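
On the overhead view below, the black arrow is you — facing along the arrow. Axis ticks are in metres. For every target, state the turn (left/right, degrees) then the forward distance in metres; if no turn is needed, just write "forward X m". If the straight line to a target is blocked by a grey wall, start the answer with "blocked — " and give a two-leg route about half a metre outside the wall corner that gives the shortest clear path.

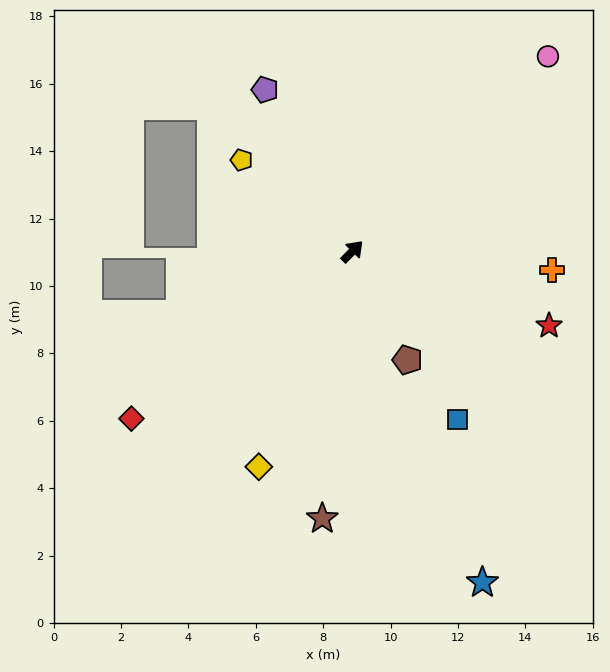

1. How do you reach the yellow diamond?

turn right 159°, forward 7.0 m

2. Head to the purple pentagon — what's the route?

turn left 73°, forward 5.5 m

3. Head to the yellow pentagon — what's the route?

turn left 95°, forward 4.3 m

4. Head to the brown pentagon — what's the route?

turn right 109°, forward 3.6 m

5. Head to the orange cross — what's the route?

turn right 51°, forward 5.9 m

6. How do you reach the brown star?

turn right 142°, forward 8.0 m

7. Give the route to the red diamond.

turn left 172°, forward 8.2 m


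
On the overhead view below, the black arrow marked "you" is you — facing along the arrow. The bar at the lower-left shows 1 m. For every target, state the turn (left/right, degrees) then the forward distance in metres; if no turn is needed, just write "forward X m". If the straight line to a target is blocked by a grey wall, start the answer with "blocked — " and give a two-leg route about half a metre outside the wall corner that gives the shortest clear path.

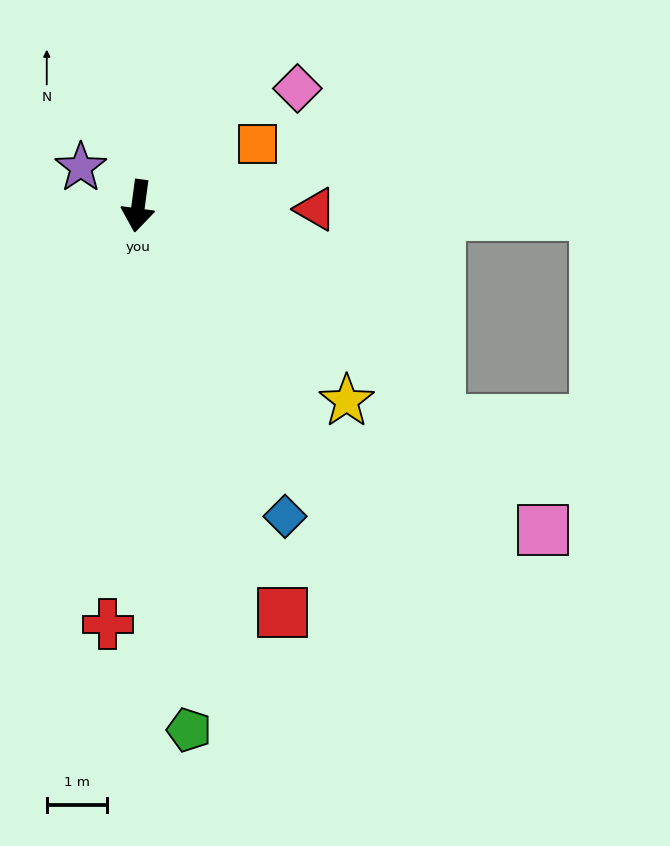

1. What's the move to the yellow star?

turn left 55°, forward 4.8 m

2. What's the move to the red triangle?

turn left 97°, forward 3.0 m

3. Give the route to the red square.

turn left 27°, forward 7.2 m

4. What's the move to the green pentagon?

turn left 13°, forward 8.8 m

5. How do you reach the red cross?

turn left 3°, forward 7.0 m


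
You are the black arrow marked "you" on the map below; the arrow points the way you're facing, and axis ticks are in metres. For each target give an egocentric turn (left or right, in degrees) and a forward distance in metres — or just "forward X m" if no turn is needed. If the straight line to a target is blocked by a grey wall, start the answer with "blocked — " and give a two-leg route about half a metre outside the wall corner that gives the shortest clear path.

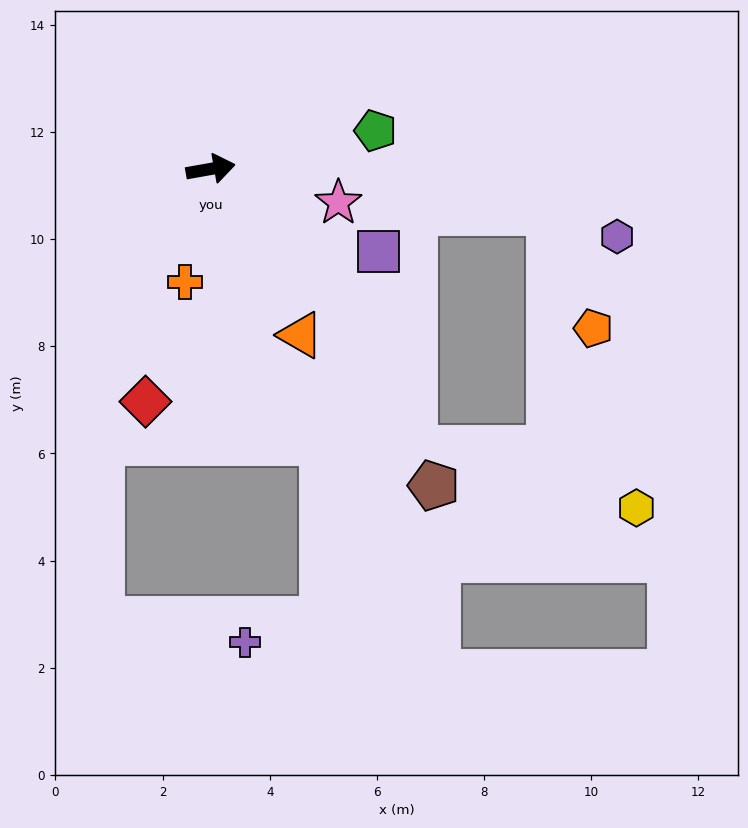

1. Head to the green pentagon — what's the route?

turn left 3°, forward 3.2 m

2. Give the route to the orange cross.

turn right 113°, forward 2.2 m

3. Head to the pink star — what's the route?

turn right 25°, forward 2.5 m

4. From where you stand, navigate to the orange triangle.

turn right 72°, forward 3.5 m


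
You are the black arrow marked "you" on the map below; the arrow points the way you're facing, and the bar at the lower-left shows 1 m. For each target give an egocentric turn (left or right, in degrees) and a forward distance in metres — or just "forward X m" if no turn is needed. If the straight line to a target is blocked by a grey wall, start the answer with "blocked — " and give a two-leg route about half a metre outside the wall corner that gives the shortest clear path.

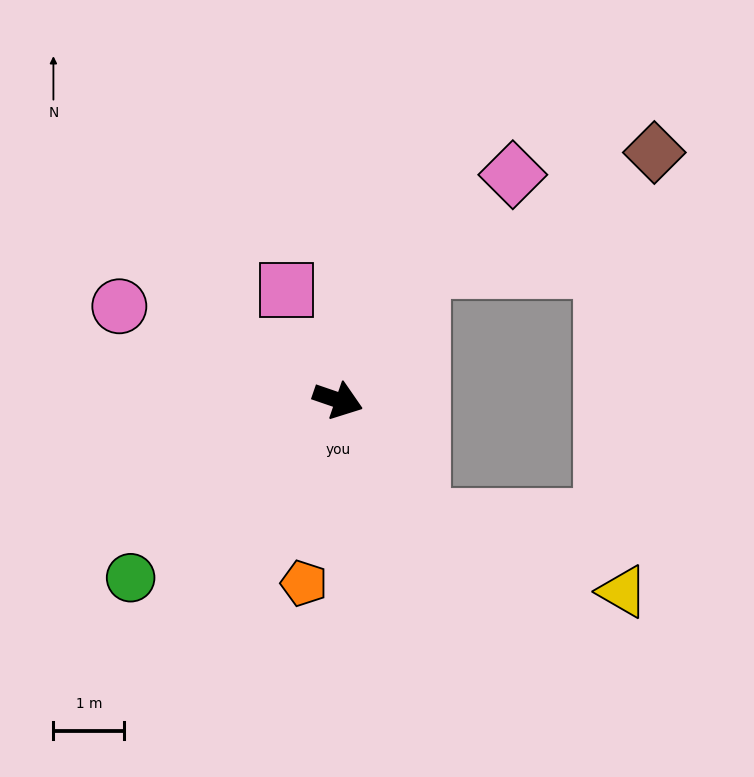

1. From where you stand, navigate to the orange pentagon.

turn right 82°, forward 2.6 m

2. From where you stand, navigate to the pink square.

turn left 134°, forward 1.7 m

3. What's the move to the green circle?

turn right 120°, forward 3.9 m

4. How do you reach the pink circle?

turn left 176°, forward 3.4 m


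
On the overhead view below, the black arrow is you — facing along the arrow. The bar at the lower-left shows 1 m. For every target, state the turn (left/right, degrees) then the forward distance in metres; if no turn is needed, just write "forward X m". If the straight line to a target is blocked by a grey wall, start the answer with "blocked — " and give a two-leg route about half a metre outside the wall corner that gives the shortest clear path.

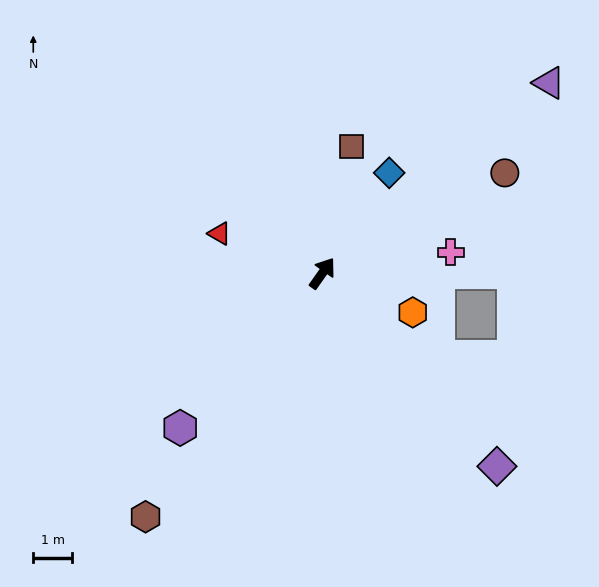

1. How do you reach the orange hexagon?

turn right 78°, forward 2.5 m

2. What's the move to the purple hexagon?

turn left 173°, forward 5.4 m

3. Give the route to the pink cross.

turn right 46°, forward 3.3 m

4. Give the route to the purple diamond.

turn right 103°, forward 6.7 m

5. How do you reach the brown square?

turn left 22°, forward 3.3 m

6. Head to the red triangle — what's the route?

turn left 104°, forward 2.8 m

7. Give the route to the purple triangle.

turn right 15°, forward 7.6 m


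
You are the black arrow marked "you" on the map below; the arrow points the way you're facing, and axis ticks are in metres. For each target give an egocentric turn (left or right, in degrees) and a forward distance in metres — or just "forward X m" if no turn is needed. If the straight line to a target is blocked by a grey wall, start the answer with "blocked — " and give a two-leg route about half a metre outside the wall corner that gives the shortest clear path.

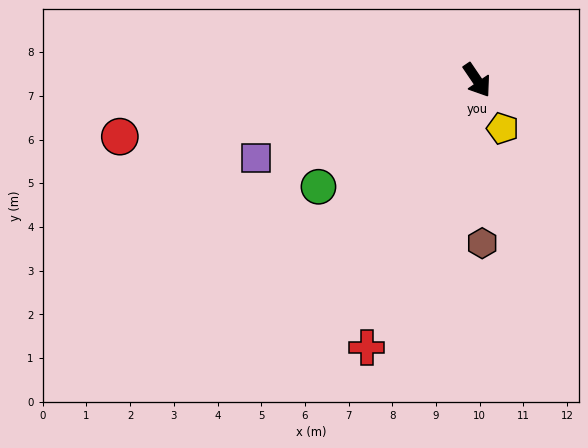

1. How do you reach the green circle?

turn right 90°, forward 4.4 m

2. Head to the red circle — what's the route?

turn right 115°, forward 8.3 m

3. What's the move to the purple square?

turn right 105°, forward 5.4 m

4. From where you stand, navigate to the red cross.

turn right 57°, forward 6.6 m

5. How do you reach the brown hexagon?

turn right 32°, forward 3.7 m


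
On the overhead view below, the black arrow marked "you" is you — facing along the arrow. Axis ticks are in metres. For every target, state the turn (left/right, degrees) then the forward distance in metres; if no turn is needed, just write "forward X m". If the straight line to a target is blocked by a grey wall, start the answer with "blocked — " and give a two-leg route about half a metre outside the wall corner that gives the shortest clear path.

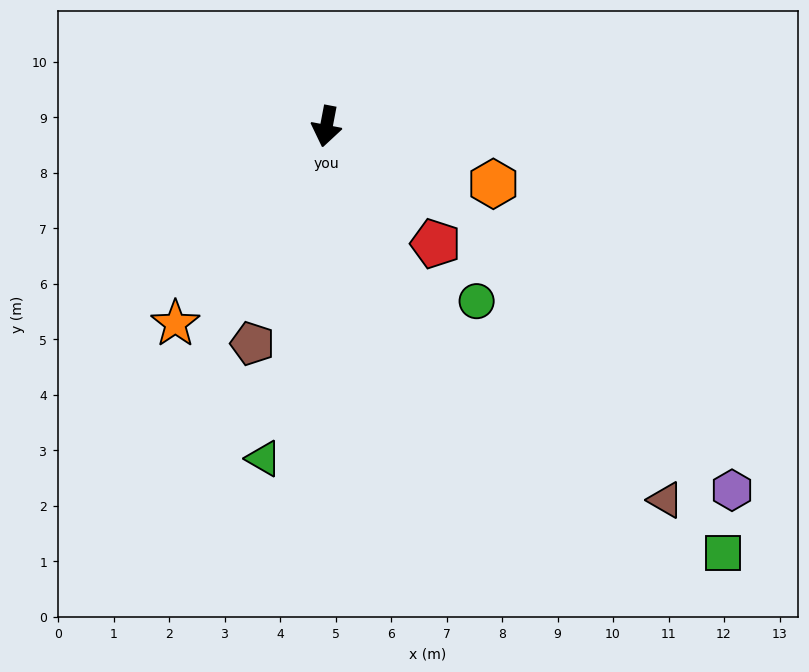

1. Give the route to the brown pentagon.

turn right 8°, forward 4.1 m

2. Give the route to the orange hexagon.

turn left 82°, forward 3.2 m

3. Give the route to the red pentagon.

turn left 54°, forward 2.9 m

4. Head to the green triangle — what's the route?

forward 6.1 m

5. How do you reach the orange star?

turn right 27°, forward 4.5 m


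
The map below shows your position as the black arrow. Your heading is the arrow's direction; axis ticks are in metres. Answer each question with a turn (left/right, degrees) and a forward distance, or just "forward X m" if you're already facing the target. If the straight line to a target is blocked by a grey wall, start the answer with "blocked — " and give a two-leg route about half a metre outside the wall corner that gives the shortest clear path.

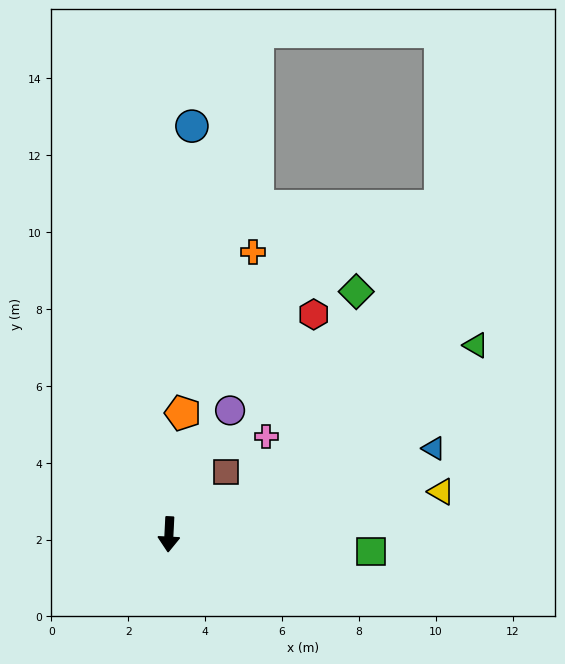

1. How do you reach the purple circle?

turn left 157°, forward 3.6 m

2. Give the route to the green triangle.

turn left 124°, forward 9.4 m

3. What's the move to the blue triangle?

turn left 111°, forward 7.2 m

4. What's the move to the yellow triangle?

turn left 102°, forward 7.2 m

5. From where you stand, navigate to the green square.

turn left 88°, forward 5.3 m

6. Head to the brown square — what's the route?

turn left 141°, forward 2.2 m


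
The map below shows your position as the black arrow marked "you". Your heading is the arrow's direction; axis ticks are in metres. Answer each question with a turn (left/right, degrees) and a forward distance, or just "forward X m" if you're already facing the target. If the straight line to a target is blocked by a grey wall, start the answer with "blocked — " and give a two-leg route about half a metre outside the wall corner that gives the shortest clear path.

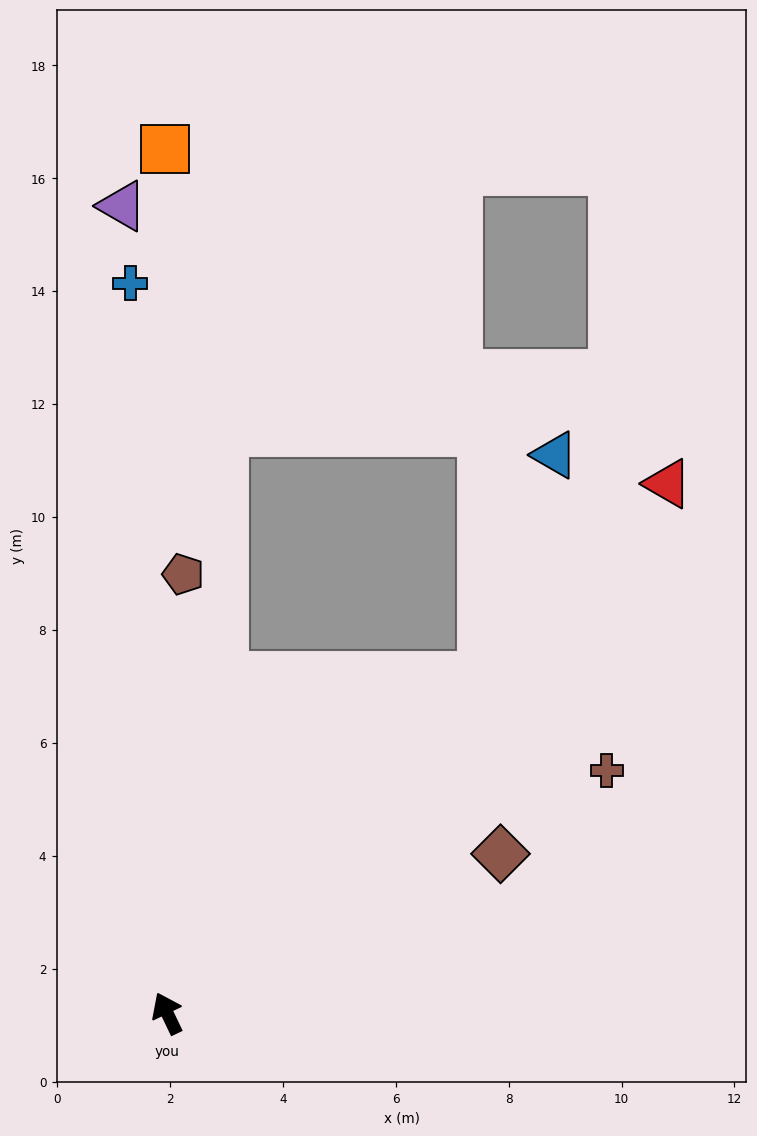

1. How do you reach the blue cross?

turn right 23°, forward 12.9 m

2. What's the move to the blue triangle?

blocked — turn right 68°, forward 8.2 m, then turn left 24°, forward 4.1 m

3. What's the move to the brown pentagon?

turn right 28°, forward 7.8 m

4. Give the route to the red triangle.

turn right 69°, forward 12.9 m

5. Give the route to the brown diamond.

turn right 90°, forward 6.5 m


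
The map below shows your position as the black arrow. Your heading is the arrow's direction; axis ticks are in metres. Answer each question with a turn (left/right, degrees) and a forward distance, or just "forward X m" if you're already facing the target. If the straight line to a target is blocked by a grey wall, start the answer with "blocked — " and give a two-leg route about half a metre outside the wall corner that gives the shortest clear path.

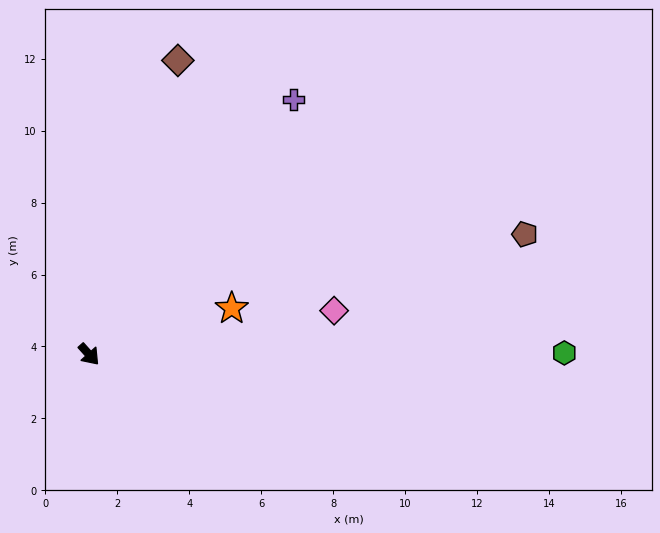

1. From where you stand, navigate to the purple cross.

turn left 99°, forward 9.1 m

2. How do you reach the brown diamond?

turn left 121°, forward 8.5 m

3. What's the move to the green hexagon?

turn left 48°, forward 13.2 m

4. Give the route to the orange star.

turn left 66°, forward 4.2 m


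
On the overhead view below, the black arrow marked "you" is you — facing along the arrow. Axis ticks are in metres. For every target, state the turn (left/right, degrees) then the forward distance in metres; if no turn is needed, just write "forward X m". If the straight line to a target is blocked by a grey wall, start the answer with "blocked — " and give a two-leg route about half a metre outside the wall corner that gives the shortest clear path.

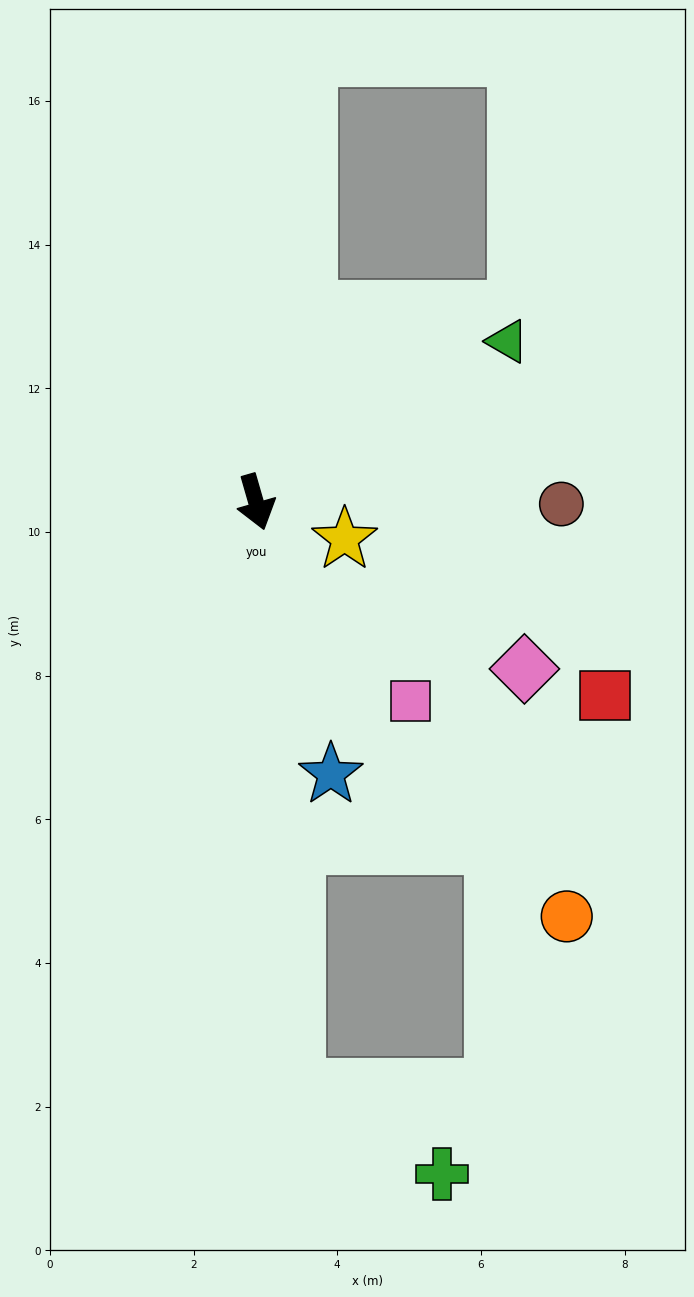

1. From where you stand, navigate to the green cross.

blocked — turn right 12°, forward 8.2 m, then turn left 56°, forward 2.4 m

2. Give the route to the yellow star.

turn left 51°, forward 1.3 m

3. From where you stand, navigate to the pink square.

turn left 22°, forward 3.5 m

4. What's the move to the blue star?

forward 3.9 m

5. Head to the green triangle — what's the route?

turn left 107°, forward 4.2 m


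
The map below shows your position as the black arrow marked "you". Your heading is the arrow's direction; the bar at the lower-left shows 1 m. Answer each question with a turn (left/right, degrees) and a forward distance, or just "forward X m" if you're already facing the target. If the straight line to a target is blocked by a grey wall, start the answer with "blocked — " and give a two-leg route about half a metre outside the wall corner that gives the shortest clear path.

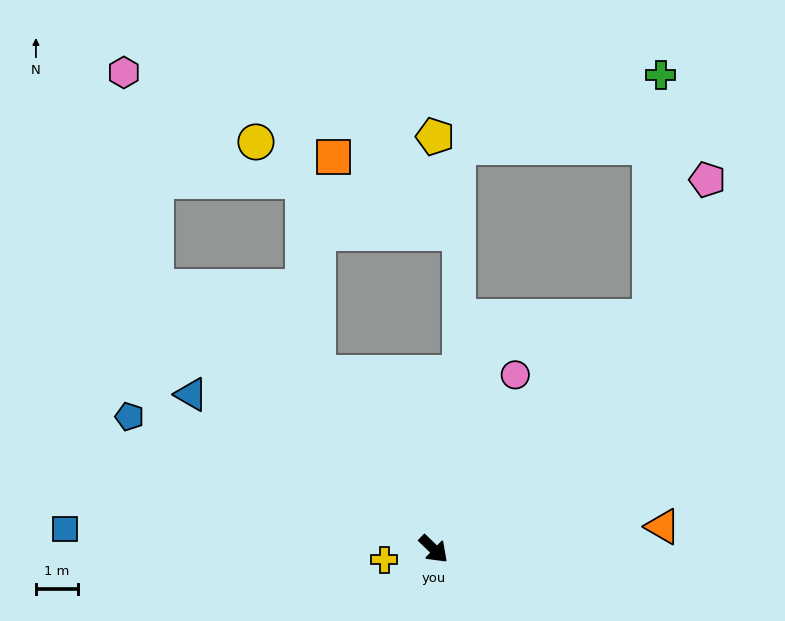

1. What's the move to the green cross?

blocked — turn left 91°, forward 7.5 m, then turn left 40°, forward 5.7 m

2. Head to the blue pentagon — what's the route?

turn right 160°, forward 7.8 m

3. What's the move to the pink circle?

turn left 109°, forward 4.5 m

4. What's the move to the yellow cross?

turn right 124°, forward 1.2 m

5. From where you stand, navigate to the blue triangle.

turn right 169°, forward 6.8 m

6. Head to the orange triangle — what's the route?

turn left 49°, forward 5.4 m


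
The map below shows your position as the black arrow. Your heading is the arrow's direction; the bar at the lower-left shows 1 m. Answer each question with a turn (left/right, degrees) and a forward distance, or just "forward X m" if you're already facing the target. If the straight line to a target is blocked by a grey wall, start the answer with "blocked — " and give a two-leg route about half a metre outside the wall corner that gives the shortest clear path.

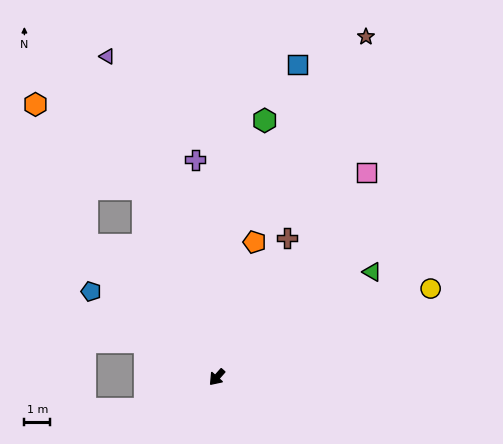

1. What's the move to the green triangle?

turn left 166°, forward 7.3 m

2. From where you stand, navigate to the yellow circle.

turn left 154°, forward 9.0 m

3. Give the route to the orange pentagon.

turn right 154°, forward 5.4 m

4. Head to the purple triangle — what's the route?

turn right 120°, forward 13.1 m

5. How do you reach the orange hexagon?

blocked — turn right 94°, forward 7.2 m, then turn right 24°, forward 5.8 m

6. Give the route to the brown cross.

turn right 165°, forward 6.0 m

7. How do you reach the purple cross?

turn right 133°, forward 8.5 m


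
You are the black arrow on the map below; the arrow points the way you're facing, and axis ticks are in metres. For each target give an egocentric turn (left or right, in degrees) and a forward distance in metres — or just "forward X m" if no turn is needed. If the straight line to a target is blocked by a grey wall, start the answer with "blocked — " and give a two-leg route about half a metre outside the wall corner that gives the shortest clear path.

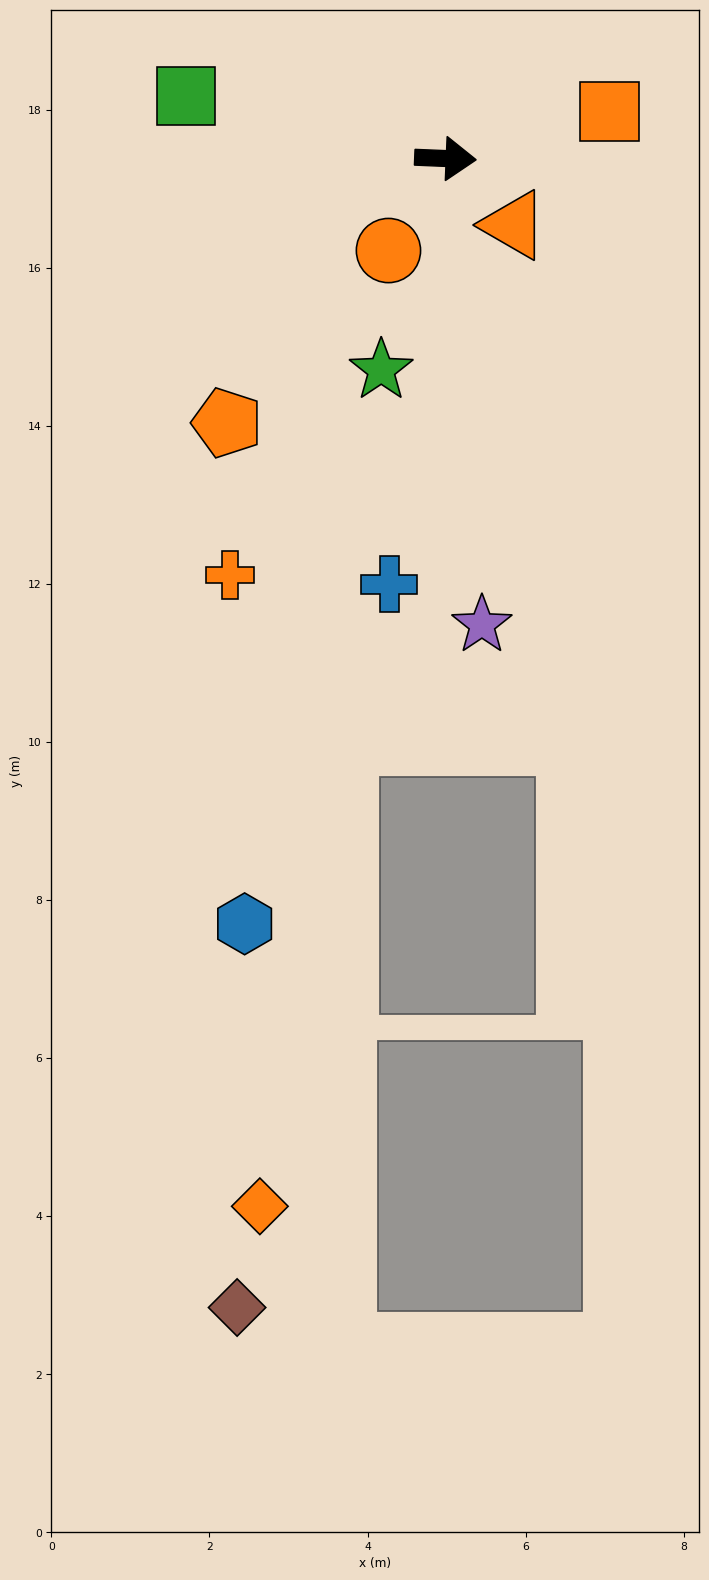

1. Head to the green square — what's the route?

turn left 169°, forward 3.4 m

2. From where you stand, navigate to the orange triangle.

turn right 42°, forward 1.2 m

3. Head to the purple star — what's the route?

turn right 83°, forward 5.9 m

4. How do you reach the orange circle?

turn right 119°, forward 1.4 m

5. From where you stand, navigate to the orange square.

turn left 18°, forward 2.2 m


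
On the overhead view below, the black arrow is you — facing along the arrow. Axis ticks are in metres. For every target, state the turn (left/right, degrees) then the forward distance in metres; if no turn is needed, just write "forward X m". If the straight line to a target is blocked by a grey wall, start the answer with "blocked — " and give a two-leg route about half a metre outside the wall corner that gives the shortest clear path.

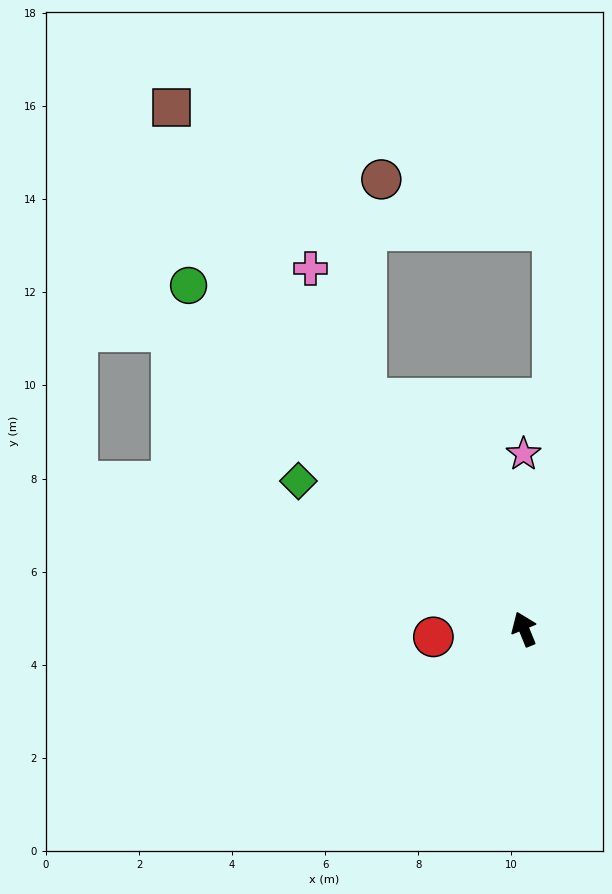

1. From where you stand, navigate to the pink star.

turn right 22°, forward 3.8 m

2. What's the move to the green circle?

turn left 22°, forward 10.3 m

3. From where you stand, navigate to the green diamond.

turn left 34°, forward 5.8 m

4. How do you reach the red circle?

turn left 73°, forward 2.0 m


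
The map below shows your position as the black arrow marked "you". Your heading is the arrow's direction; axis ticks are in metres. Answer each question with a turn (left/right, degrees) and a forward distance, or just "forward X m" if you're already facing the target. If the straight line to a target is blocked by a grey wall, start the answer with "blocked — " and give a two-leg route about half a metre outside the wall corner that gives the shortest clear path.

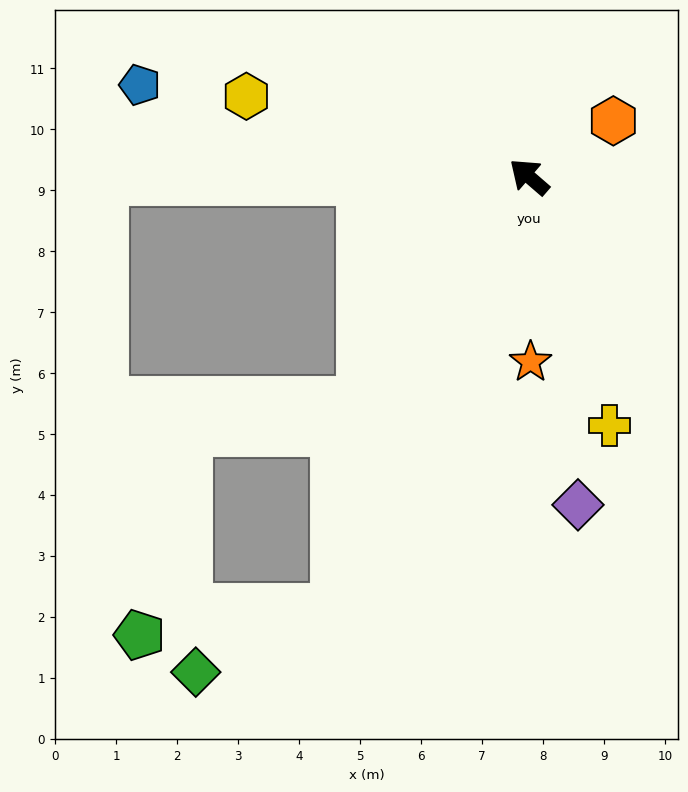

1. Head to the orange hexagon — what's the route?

turn right 106°, forward 1.7 m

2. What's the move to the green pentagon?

blocked — turn left 107°, forward 7.8 m, then turn right 59°, forward 3.3 m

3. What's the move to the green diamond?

blocked — turn left 107°, forward 7.8 m, then turn right 42°, forward 2.5 m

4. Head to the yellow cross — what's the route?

turn left 149°, forward 4.3 m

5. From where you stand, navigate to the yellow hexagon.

turn left 25°, forward 4.8 m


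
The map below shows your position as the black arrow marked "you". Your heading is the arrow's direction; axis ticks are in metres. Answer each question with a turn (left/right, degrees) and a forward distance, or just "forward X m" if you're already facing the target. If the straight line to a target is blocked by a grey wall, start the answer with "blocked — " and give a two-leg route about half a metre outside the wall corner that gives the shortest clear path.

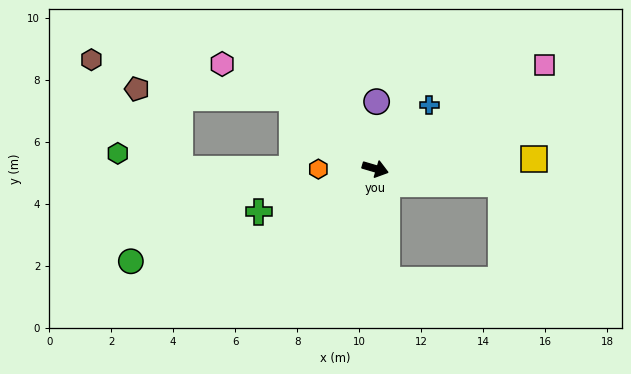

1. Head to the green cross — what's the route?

turn right 143°, forward 4.0 m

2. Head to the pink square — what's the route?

turn left 48°, forward 6.4 m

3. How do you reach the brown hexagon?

blocked — turn left 156°, forward 3.5 m, then turn left 30°, forward 6.6 m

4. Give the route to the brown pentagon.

blocked — turn left 156°, forward 3.5 m, then turn left 37°, forward 5.0 m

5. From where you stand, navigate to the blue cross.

turn left 66°, forward 2.7 m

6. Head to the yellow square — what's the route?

turn left 20°, forward 5.1 m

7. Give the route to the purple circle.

turn left 105°, forward 2.2 m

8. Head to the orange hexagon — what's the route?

turn right 163°, forward 1.8 m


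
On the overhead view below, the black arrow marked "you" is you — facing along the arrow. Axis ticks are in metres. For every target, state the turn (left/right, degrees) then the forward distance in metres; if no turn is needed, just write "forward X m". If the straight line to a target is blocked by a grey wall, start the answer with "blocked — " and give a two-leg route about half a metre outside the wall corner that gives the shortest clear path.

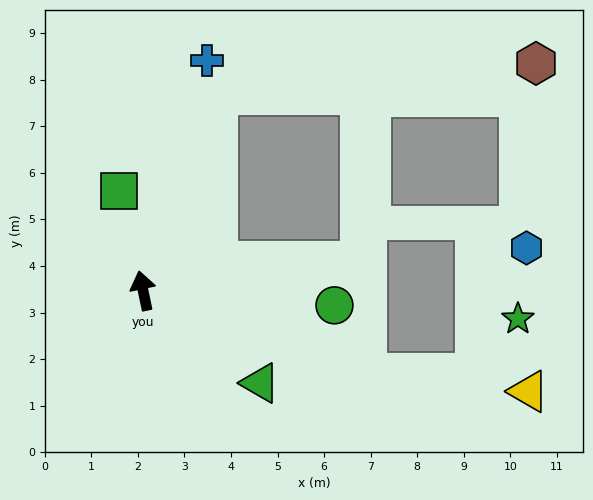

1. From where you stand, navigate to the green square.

forward 2.2 m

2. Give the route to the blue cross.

turn right 27°, forward 5.1 m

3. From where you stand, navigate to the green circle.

turn right 106°, forward 4.1 m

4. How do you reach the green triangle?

turn right 140°, forward 3.2 m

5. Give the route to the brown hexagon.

blocked — turn right 33°, forward 4.5 m, then turn right 63°, forward 6.9 m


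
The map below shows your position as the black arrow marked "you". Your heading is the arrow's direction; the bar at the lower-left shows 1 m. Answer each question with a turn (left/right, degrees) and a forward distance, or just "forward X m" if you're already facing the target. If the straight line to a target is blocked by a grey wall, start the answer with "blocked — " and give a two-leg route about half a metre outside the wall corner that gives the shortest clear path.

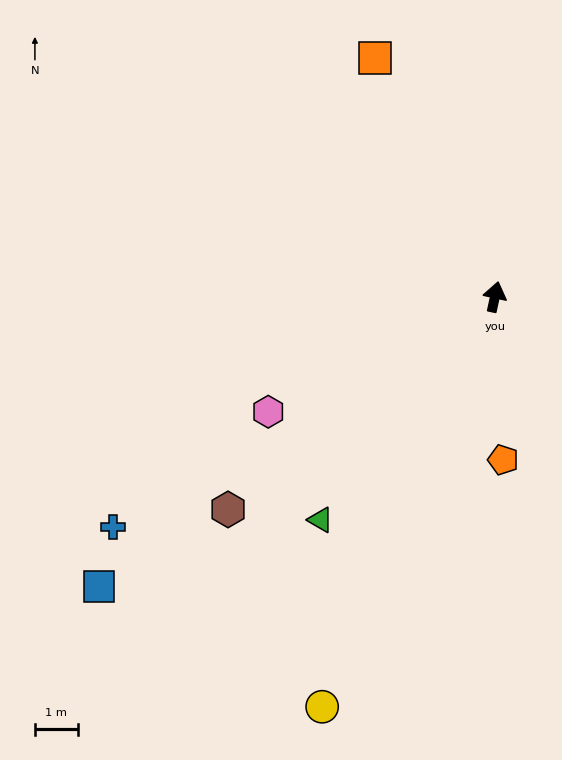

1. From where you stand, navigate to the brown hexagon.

turn left 141°, forward 8.0 m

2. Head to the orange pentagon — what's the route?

turn right 165°, forward 3.8 m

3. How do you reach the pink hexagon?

turn left 129°, forward 5.9 m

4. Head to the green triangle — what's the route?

turn left 154°, forward 6.6 m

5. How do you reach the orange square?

turn left 39°, forward 6.2 m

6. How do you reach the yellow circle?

turn left 169°, forward 10.4 m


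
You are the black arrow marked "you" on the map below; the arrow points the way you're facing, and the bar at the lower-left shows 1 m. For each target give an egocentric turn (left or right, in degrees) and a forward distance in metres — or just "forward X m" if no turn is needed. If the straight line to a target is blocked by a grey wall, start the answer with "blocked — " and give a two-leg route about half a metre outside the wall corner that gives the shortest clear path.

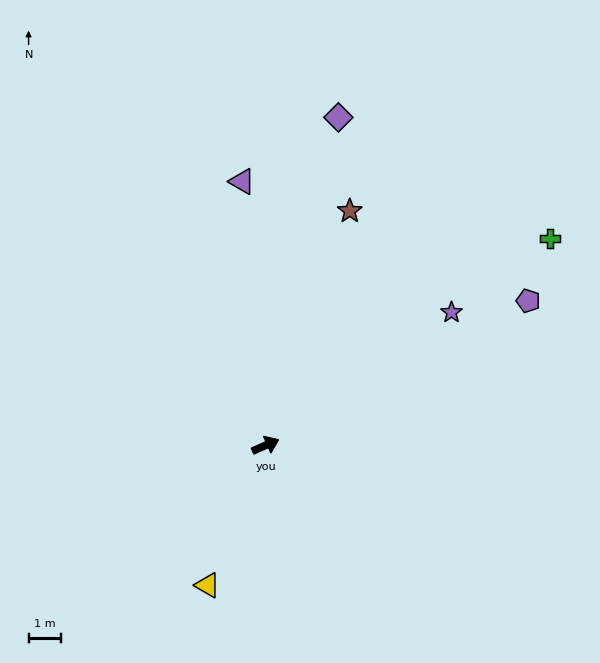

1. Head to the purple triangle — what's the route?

turn left 71°, forward 8.1 m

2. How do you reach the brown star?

turn left 47°, forward 7.6 m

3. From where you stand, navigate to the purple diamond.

turn left 54°, forward 10.3 m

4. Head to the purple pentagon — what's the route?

turn left 5°, forward 9.2 m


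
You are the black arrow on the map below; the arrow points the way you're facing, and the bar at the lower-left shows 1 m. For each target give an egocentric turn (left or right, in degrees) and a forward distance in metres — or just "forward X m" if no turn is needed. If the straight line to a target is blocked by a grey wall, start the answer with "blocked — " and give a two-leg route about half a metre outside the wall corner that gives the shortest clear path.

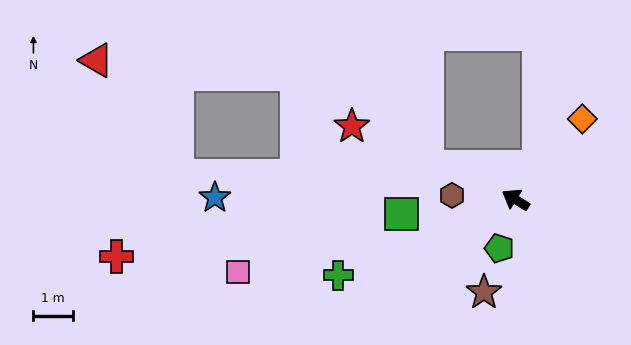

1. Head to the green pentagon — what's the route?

turn left 103°, forward 1.3 m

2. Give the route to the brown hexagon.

turn left 28°, forward 1.6 m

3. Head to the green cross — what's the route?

turn left 55°, forward 4.9 m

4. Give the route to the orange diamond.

turn right 98°, forward 2.7 m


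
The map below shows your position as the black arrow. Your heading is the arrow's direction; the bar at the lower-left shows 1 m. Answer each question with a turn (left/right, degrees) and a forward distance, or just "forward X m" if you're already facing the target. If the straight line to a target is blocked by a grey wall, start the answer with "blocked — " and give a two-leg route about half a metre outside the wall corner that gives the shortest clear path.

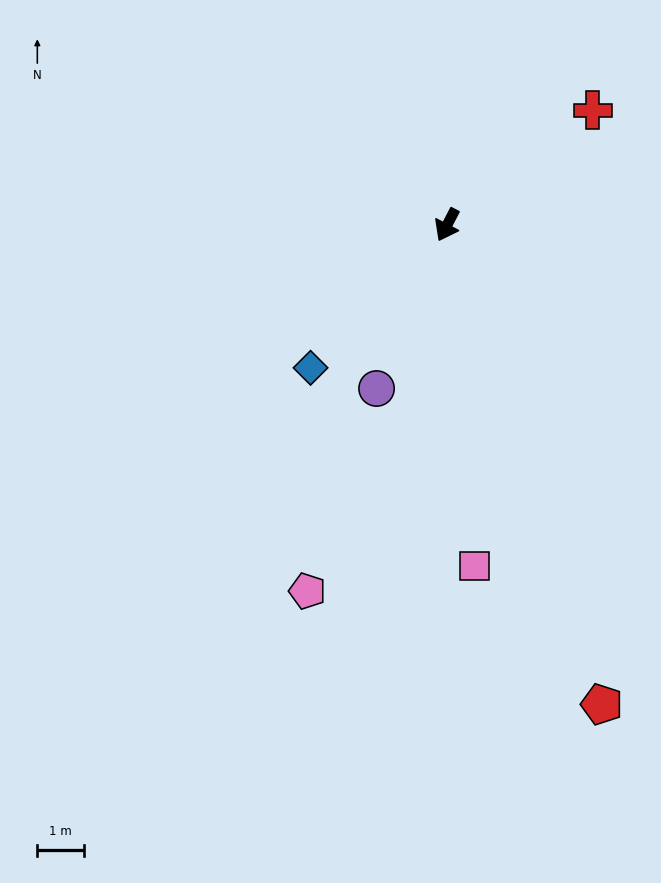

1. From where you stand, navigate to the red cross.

turn left 156°, forward 4.0 m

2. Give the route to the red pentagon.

turn left 45°, forward 10.8 m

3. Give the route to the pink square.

turn left 32°, forward 7.4 m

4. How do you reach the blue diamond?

turn right 16°, forward 4.2 m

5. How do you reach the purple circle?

turn left 4°, forward 3.8 m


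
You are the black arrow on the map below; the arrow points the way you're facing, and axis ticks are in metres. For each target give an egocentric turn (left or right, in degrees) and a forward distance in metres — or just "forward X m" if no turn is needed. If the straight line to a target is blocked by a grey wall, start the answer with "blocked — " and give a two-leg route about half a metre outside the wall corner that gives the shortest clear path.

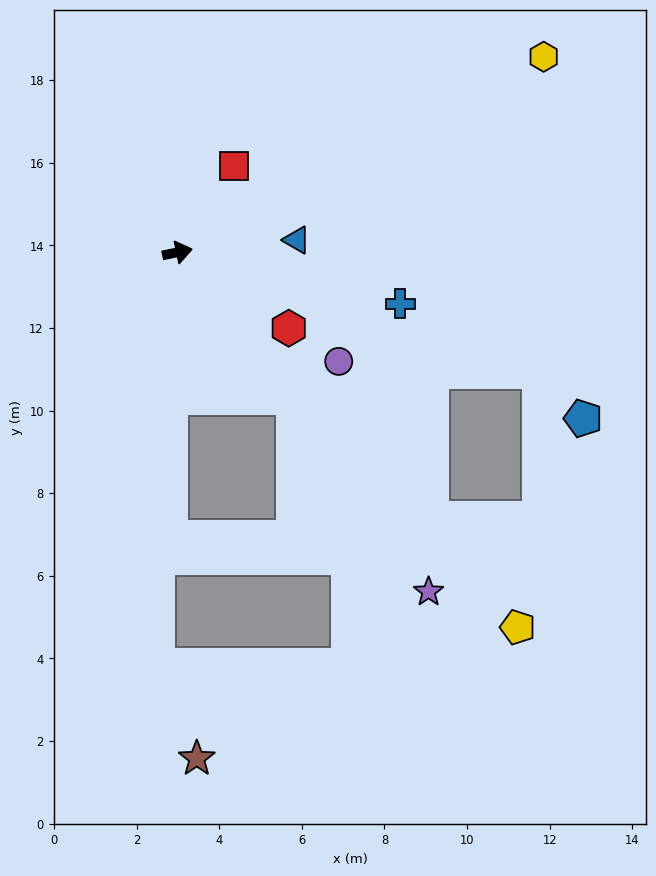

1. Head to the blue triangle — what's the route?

turn right 6°, forward 2.9 m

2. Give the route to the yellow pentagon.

turn right 60°, forward 12.3 m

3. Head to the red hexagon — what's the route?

turn right 46°, forward 3.3 m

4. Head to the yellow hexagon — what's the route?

turn left 16°, forward 10.1 m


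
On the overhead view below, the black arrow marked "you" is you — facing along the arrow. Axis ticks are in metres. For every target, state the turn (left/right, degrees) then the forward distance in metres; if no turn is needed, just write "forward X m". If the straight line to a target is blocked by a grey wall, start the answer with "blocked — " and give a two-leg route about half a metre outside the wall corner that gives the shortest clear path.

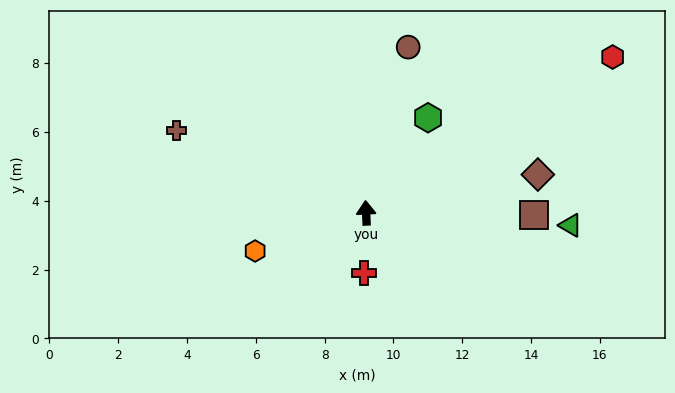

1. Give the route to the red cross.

turn left 175°, forward 1.8 m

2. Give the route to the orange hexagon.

turn left 106°, forward 3.4 m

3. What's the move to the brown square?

turn right 94°, forward 4.9 m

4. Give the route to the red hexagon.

turn right 60°, forward 8.5 m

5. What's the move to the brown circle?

turn right 17°, forward 5.0 m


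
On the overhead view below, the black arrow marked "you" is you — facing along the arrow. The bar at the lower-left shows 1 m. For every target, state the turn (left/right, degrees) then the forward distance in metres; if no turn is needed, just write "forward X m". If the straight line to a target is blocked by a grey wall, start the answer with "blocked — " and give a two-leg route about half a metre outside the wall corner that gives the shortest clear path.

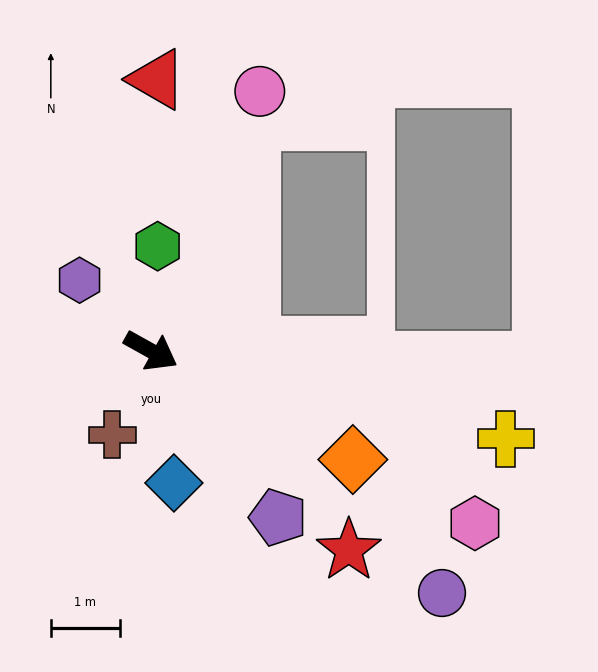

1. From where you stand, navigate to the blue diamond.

turn right 51°, forward 1.9 m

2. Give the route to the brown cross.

turn right 86°, forward 1.3 m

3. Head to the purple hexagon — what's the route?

turn left 164°, forward 1.4 m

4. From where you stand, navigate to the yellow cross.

turn left 15°, forward 5.3 m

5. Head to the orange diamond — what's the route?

forward 3.3 m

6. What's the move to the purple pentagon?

turn right 24°, forward 3.0 m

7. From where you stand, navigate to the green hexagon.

turn left 116°, forward 1.5 m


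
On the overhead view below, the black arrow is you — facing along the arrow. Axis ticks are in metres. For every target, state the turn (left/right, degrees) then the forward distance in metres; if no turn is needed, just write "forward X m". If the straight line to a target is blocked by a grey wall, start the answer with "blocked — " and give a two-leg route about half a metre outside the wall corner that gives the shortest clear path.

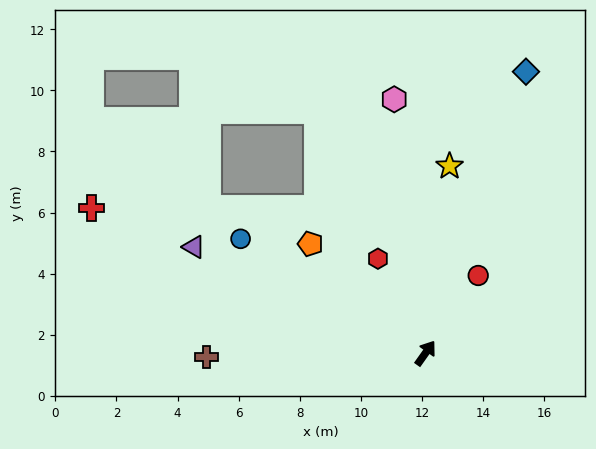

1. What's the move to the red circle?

forward 3.1 m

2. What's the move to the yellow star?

turn left 28°, forward 6.2 m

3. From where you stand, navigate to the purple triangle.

turn left 101°, forward 8.3 m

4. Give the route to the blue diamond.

turn left 16°, forward 9.8 m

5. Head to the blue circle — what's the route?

turn left 94°, forward 7.1 m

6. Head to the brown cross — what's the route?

turn left 126°, forward 7.2 m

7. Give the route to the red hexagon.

turn left 62°, forward 3.5 m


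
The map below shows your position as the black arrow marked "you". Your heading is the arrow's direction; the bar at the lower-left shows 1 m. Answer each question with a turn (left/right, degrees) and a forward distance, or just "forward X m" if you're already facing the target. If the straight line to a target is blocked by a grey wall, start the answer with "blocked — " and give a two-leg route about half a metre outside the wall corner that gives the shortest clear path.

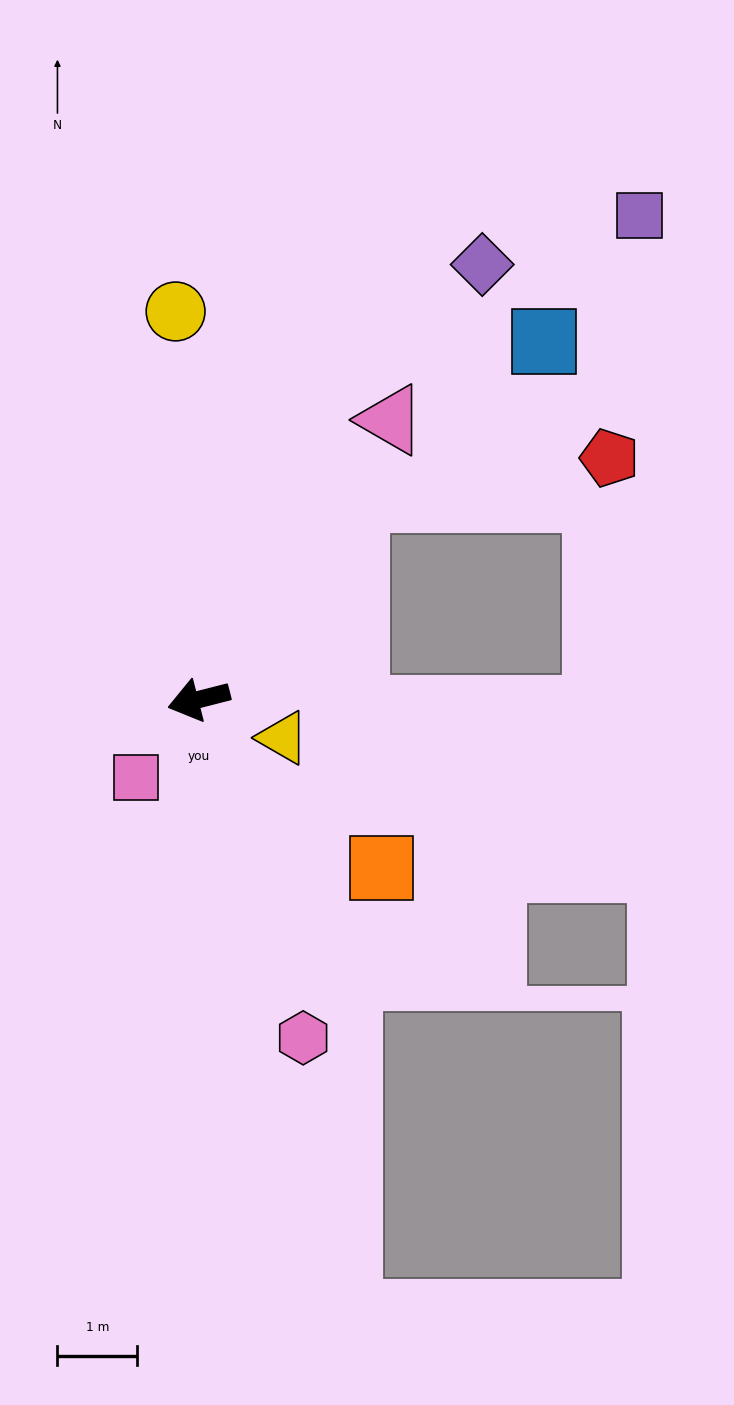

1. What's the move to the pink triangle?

turn right 139°, forward 4.3 m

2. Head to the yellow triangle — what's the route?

turn left 141°, forward 1.2 m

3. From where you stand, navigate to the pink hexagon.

turn left 93°, forward 4.4 m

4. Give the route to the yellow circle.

turn right 101°, forward 4.9 m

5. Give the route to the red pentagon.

blocked — turn right 142°, forward 3.2 m, then turn right 43°, forward 3.2 m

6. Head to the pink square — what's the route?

turn left 37°, forward 1.3 m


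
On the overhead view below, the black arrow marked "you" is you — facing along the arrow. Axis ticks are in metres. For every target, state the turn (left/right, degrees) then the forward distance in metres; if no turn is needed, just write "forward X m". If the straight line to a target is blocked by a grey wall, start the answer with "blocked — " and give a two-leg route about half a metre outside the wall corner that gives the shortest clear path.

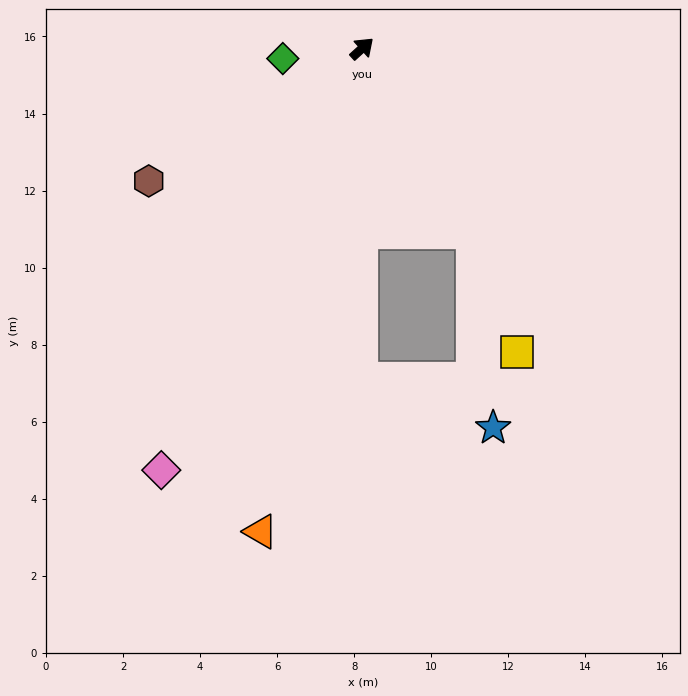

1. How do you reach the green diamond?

turn left 145°, forward 2.1 m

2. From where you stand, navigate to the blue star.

blocked — turn right 101°, forward 5.6 m, then turn right 25°, forward 5.1 m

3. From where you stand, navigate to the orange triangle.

turn right 144°, forward 12.8 m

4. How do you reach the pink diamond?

turn right 158°, forward 12.1 m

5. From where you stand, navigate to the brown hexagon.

turn left 170°, forward 6.5 m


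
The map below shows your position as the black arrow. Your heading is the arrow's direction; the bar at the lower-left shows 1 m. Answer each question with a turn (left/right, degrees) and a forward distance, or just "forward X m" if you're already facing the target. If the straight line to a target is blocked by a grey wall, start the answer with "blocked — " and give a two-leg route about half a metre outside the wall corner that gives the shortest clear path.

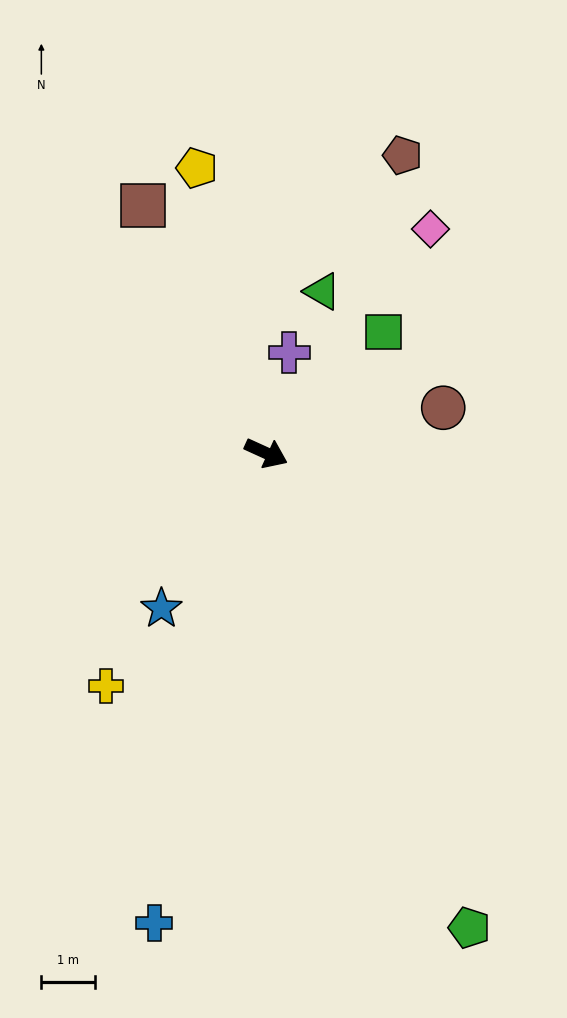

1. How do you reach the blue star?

turn right 100°, forward 3.5 m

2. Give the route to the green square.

turn left 70°, forward 3.2 m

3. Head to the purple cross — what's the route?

turn left 102°, forward 1.9 m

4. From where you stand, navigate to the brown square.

turn left 141°, forward 5.2 m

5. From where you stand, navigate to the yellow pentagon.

turn left 128°, forward 5.5 m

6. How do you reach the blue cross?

turn right 79°, forward 9.0 m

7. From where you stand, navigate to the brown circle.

turn left 39°, forward 3.4 m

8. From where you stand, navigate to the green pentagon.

turn right 42°, forward 9.6 m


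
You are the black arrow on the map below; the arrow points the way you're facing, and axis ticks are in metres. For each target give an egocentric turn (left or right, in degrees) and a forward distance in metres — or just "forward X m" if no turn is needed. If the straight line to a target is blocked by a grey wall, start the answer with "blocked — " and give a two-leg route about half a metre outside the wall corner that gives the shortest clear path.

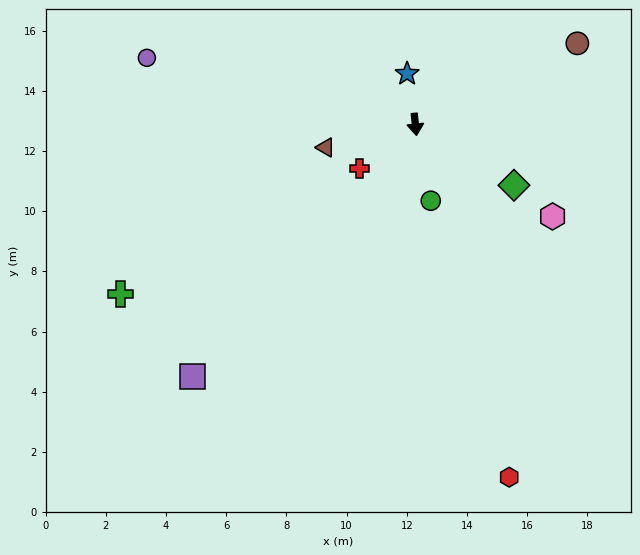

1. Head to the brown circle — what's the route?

turn left 111°, forward 6.0 m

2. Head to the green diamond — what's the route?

turn left 52°, forward 3.9 m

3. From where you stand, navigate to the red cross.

turn right 58°, forward 2.4 m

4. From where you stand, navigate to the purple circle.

turn right 110°, forward 9.2 m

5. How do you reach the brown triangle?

turn right 81°, forward 3.1 m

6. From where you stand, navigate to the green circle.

turn left 6°, forward 2.6 m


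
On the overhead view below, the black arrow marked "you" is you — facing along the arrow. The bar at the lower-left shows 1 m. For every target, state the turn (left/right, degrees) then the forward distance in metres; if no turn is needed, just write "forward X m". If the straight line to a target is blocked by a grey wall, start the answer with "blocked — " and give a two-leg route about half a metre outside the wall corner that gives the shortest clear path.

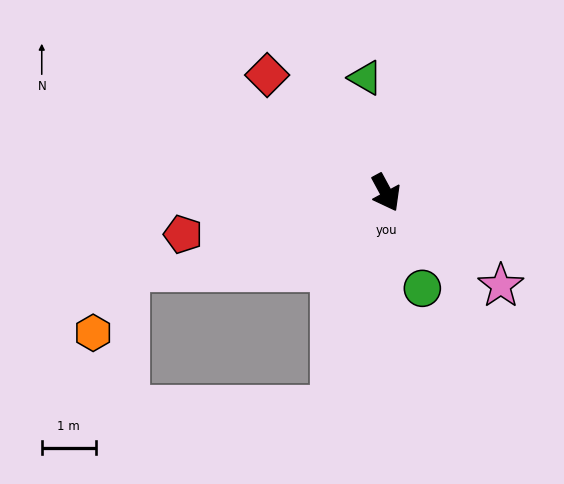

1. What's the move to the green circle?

turn right 8°, forward 1.9 m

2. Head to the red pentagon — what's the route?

turn right 107°, forward 3.8 m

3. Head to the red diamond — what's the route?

turn right 163°, forward 3.1 m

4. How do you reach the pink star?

turn left 23°, forward 2.7 m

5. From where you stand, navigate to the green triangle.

turn left 162°, forward 2.2 m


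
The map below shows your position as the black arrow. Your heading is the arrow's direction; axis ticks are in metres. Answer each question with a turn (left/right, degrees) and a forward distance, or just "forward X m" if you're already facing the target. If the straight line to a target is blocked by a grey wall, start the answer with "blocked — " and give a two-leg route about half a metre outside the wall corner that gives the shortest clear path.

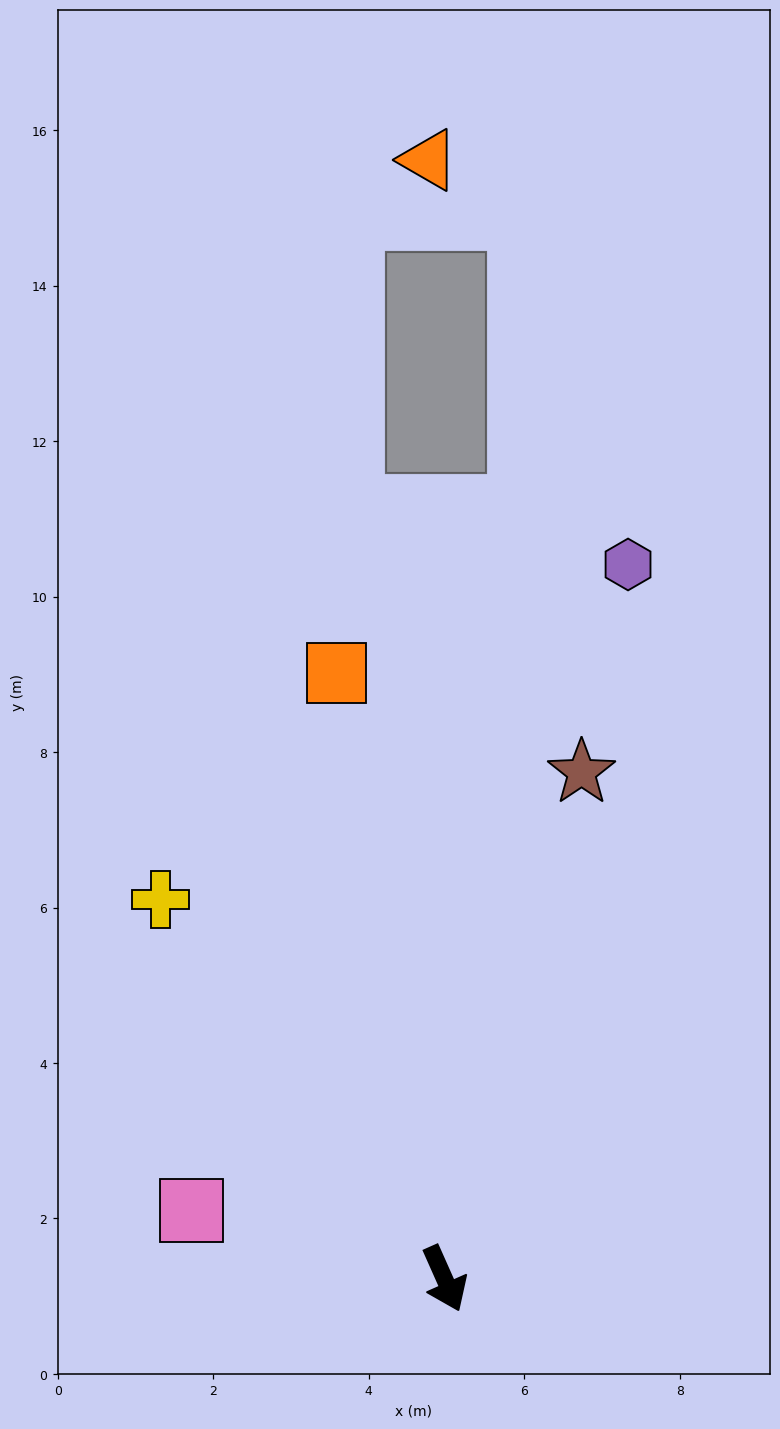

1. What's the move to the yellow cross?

turn right 167°, forward 6.1 m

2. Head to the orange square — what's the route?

turn left 166°, forward 7.9 m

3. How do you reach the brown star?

turn left 141°, forward 6.8 m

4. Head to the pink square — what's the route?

turn right 129°, forward 3.4 m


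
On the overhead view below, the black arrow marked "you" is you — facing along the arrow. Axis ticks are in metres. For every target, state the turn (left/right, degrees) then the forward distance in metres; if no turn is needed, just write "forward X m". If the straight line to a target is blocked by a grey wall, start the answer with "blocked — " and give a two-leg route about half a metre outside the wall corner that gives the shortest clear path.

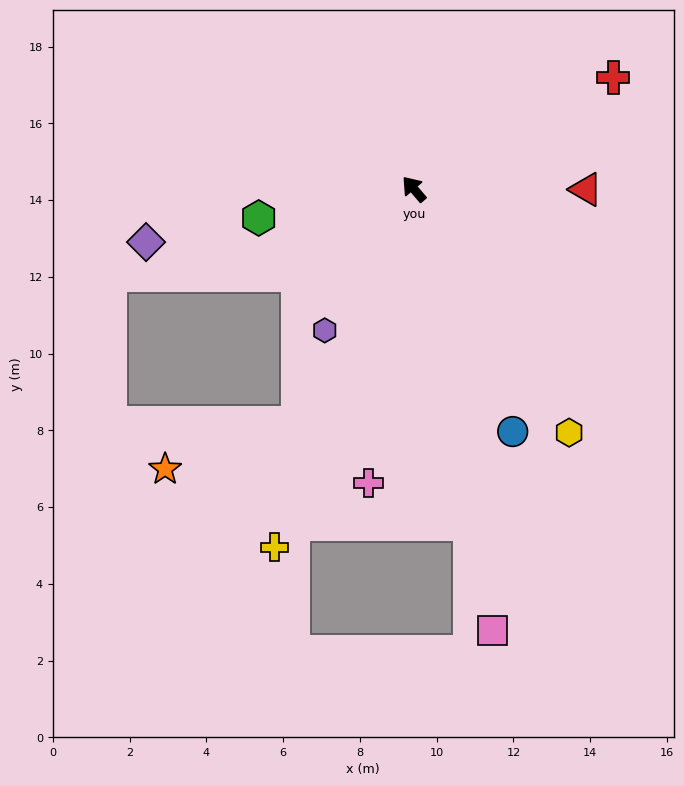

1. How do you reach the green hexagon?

turn left 60°, forward 4.1 m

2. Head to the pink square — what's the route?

turn left 150°, forward 11.7 m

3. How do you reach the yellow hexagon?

turn left 172°, forward 7.5 m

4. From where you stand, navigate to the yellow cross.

turn left 118°, forward 10.0 m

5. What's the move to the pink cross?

turn left 131°, forward 7.8 m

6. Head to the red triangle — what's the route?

turn right 131°, forward 4.5 m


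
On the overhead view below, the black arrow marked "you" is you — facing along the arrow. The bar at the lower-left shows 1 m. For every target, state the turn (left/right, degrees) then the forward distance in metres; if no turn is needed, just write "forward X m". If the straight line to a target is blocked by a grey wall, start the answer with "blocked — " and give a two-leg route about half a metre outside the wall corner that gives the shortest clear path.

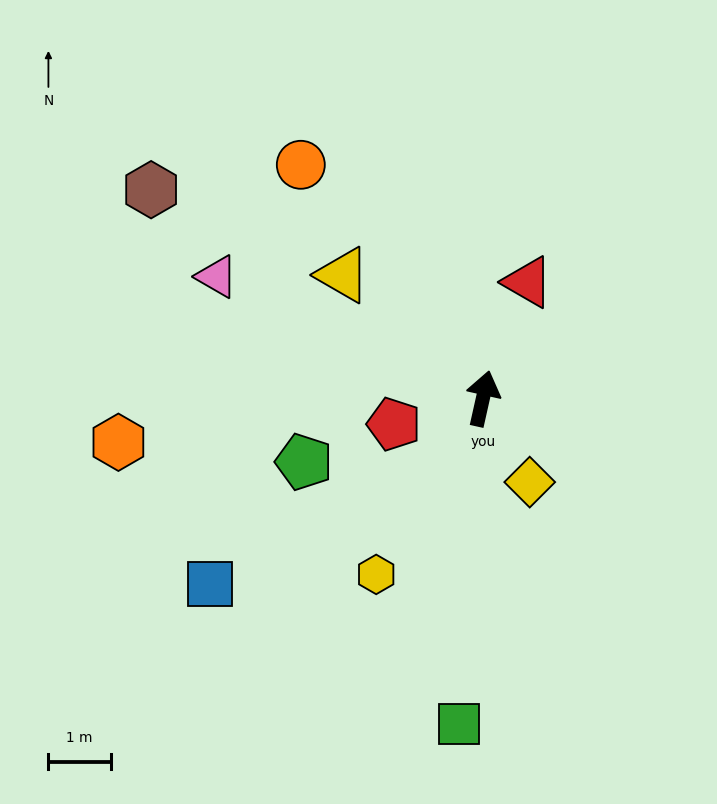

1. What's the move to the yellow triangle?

turn left 61°, forward 3.0 m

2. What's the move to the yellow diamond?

turn right 138°, forward 1.5 m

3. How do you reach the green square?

turn right 172°, forward 5.2 m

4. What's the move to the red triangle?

turn right 8°, forward 2.0 m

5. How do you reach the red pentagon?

turn left 119°, forward 1.5 m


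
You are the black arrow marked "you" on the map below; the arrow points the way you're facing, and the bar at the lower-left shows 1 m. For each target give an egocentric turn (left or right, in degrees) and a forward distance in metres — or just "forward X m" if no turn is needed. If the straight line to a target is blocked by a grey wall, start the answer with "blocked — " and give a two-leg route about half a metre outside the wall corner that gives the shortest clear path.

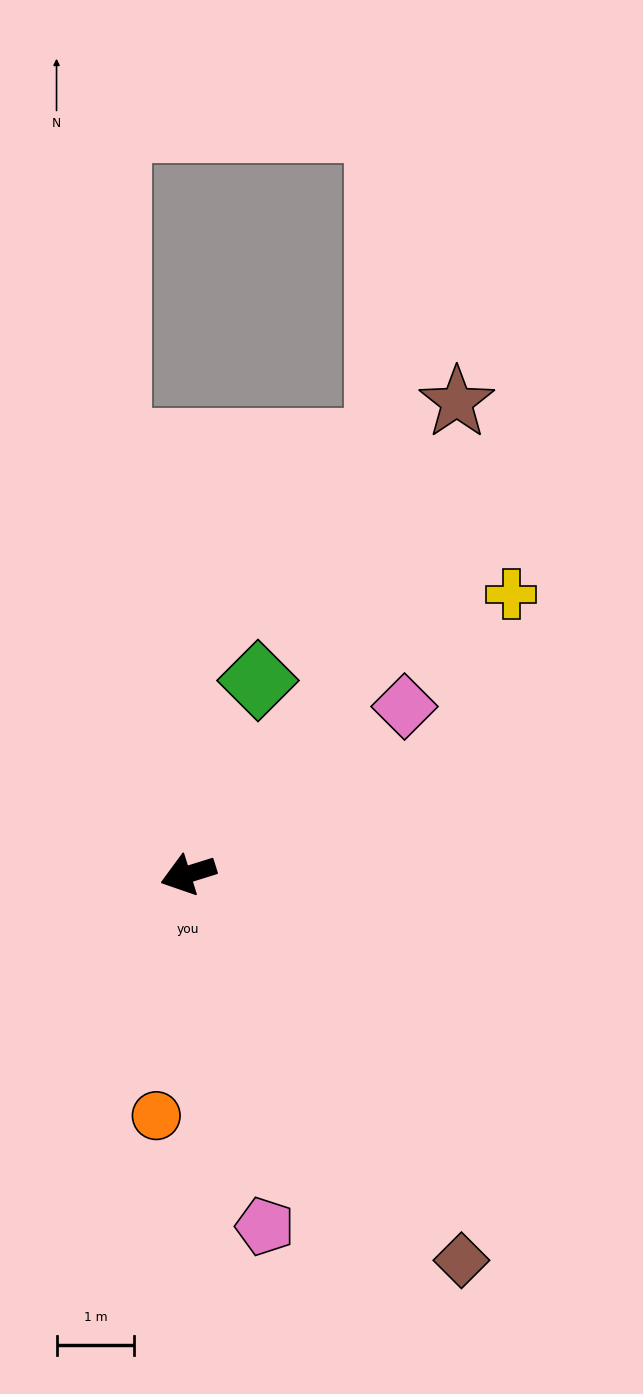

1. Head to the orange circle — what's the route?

turn left 65°, forward 3.1 m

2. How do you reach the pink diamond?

turn right 160°, forward 3.5 m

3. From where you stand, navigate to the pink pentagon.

turn left 85°, forward 4.6 m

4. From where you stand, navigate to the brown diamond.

turn left 108°, forward 6.1 m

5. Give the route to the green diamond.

turn right 127°, forward 2.6 m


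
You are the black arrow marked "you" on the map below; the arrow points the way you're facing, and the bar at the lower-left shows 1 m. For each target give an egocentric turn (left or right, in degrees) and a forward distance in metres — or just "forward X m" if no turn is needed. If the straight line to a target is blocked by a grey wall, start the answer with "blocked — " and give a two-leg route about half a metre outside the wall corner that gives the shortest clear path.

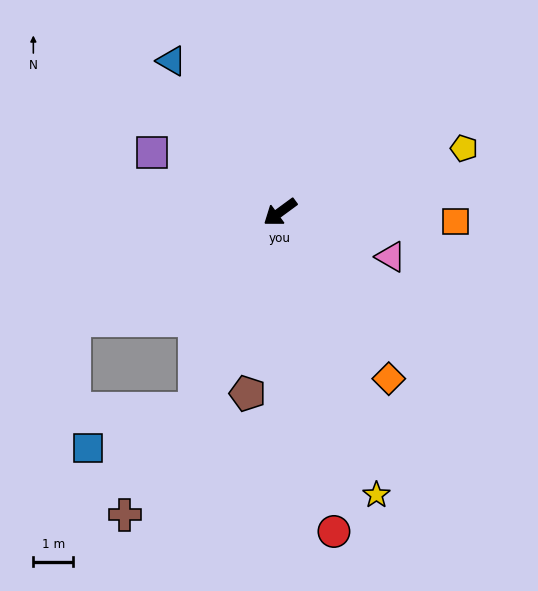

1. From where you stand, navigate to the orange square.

turn left 141°, forward 4.4 m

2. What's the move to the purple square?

turn right 61°, forward 3.6 m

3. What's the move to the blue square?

blocked — turn left 30°, forward 5.4 m, then turn right 46°, forward 2.9 m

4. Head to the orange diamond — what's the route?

turn left 87°, forward 5.0 m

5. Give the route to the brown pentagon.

turn left 44°, forward 4.6 m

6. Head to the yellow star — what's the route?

turn left 73°, forward 7.5 m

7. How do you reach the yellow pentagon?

turn left 163°, forward 4.9 m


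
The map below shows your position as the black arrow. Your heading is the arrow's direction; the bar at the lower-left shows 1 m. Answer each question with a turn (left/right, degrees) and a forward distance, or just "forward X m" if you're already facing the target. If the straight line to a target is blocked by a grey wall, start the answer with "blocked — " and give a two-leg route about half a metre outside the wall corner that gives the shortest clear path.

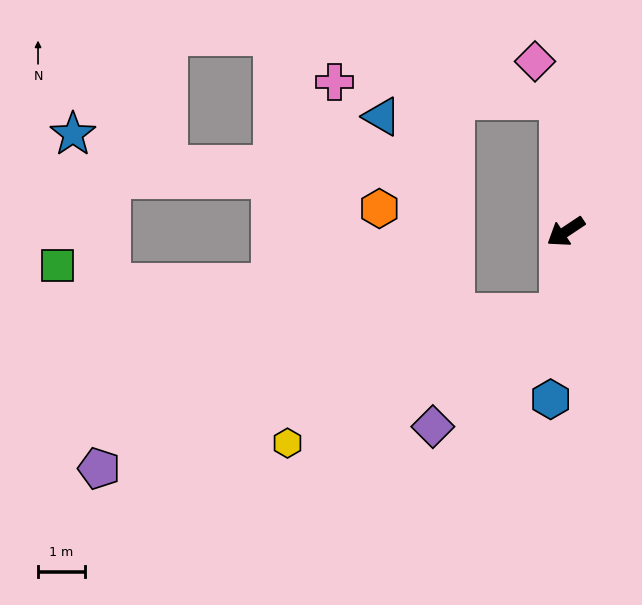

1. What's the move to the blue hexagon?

turn left 51°, forward 3.6 m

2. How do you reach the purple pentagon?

blocked — turn left 51°, forward 1.8 m, then turn right 66°, forward 10.4 m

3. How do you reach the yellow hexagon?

blocked — turn left 51°, forward 1.8 m, then turn right 59°, forward 6.5 m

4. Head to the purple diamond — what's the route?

blocked — turn left 51°, forward 1.8 m, then turn right 43°, forward 3.6 m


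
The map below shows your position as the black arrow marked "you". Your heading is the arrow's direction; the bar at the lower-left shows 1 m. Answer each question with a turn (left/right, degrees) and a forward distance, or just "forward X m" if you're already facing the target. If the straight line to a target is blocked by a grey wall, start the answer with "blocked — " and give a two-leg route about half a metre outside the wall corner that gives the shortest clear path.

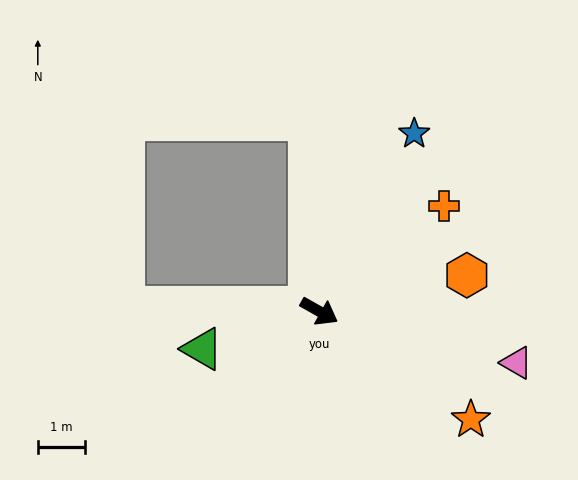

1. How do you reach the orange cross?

turn left 70°, forward 3.4 m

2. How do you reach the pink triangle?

turn left 15°, forward 4.3 m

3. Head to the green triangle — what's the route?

turn right 133°, forward 2.6 m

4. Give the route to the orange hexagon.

turn left 43°, forward 3.2 m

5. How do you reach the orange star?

turn right 6°, forward 3.9 m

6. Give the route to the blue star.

turn left 91°, forward 4.2 m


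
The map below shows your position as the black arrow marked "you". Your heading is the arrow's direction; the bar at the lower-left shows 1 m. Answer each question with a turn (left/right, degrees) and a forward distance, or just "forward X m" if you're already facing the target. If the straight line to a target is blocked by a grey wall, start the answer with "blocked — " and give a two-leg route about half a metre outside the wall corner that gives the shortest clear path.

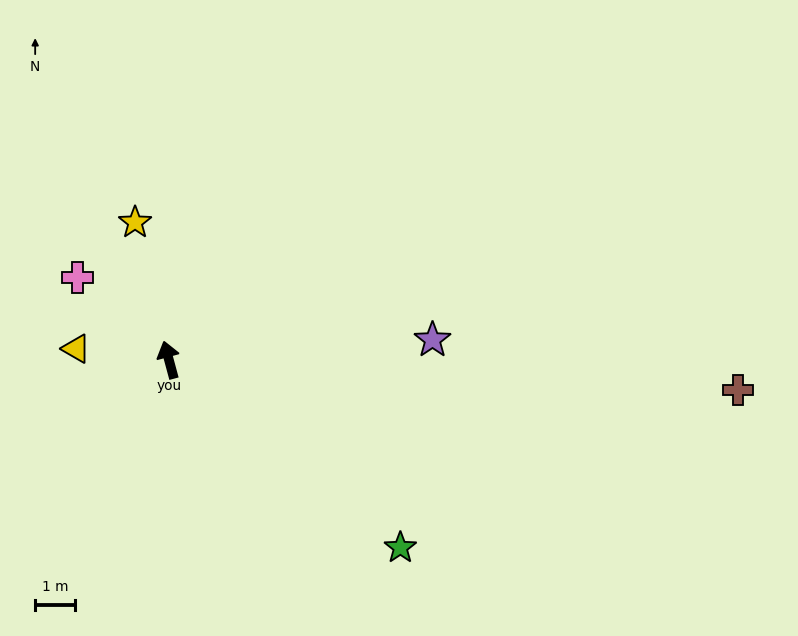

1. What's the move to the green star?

turn right 144°, forward 7.4 m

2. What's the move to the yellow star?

forward 3.5 m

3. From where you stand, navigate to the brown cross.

turn right 108°, forward 14.1 m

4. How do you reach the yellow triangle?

turn left 68°, forward 2.3 m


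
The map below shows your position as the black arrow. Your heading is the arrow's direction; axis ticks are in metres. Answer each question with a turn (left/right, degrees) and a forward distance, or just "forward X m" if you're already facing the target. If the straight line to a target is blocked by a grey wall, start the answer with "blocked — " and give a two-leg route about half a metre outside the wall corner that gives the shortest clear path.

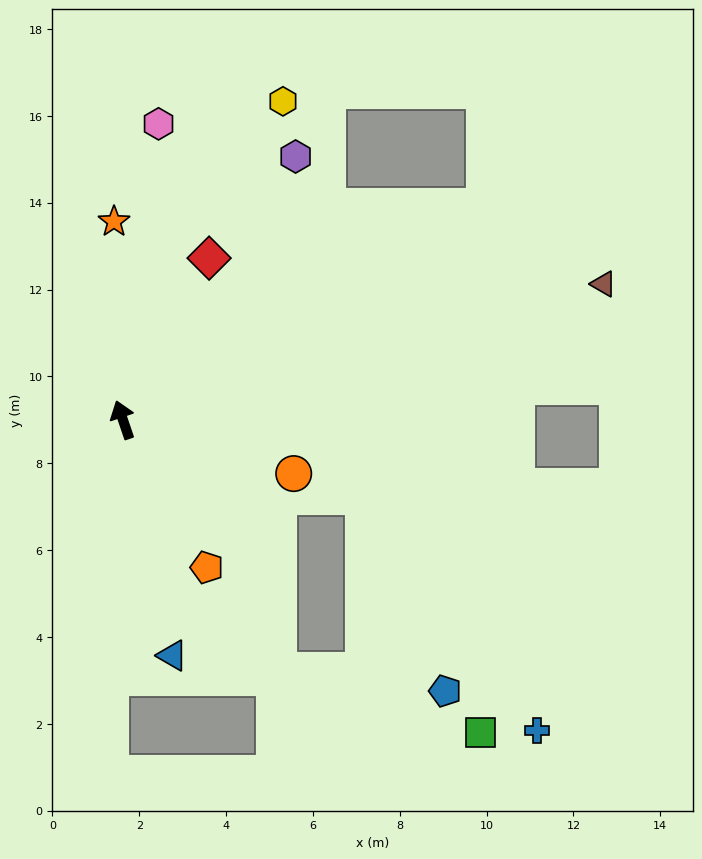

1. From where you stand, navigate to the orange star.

turn right 16°, forward 4.6 m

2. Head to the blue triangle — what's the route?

turn left 173°, forward 5.5 m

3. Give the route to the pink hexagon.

turn right 26°, forward 6.9 m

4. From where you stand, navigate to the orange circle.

turn right 126°, forward 4.1 m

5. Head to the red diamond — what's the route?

turn right 47°, forward 4.2 m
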